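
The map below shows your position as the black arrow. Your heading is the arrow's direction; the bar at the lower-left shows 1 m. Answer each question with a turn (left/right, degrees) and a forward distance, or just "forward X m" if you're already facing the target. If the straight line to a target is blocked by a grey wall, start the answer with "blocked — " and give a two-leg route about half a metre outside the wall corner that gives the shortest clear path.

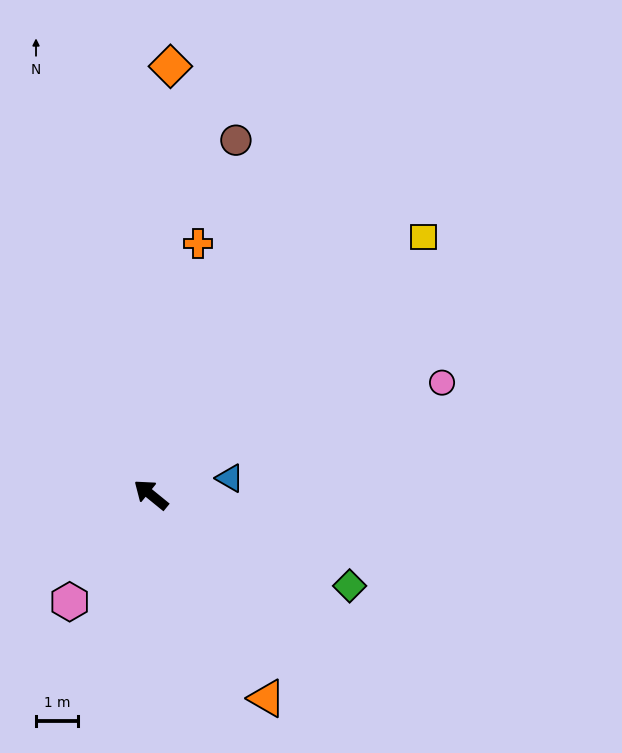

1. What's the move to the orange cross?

turn right 62°, forward 6.1 m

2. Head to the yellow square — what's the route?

turn right 97°, forward 9.0 m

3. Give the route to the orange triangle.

turn left 159°, forward 5.6 m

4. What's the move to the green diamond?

turn right 166°, forward 5.2 m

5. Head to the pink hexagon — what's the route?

turn left 92°, forward 3.2 m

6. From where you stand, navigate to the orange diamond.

turn right 53°, forward 10.3 m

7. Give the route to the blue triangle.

turn right 129°, forward 1.9 m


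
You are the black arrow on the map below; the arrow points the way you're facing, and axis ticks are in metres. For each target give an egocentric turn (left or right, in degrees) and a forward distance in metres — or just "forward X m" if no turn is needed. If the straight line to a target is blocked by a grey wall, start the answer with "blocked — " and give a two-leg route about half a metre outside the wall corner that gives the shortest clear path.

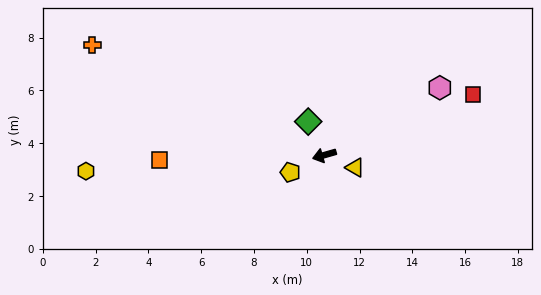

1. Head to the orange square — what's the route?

turn right 14°, forward 6.3 m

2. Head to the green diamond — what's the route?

turn right 80°, forward 1.4 m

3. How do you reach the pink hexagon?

turn right 166°, forward 5.1 m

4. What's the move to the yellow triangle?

turn left 142°, forward 1.3 m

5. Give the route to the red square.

turn right 174°, forward 6.1 m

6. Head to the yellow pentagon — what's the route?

turn left 11°, forward 1.4 m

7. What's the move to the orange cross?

turn right 41°, forward 9.7 m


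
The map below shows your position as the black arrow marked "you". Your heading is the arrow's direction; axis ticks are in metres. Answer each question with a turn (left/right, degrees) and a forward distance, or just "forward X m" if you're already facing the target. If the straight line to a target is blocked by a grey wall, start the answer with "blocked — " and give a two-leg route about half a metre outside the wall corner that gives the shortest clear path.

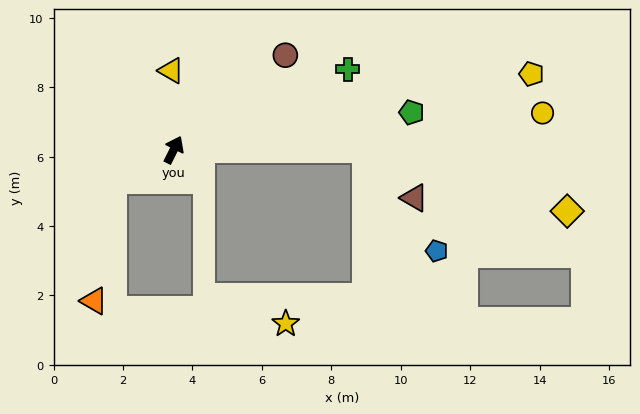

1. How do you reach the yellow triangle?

turn left 29°, forward 2.3 m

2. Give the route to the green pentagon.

turn right 54°, forward 6.9 m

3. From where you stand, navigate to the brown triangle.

blocked — turn right 63°, forward 5.6 m, then turn right 47°, forward 2.0 m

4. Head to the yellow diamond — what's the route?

blocked — turn right 63°, forward 5.6 m, then turn right 18°, forward 6.1 m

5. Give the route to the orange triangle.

blocked — turn left 143°, forward 2.0 m, then turn left 55°, forward 3.5 m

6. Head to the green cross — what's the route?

turn right 38°, forward 5.5 m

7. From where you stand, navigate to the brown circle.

turn right 23°, forward 4.2 m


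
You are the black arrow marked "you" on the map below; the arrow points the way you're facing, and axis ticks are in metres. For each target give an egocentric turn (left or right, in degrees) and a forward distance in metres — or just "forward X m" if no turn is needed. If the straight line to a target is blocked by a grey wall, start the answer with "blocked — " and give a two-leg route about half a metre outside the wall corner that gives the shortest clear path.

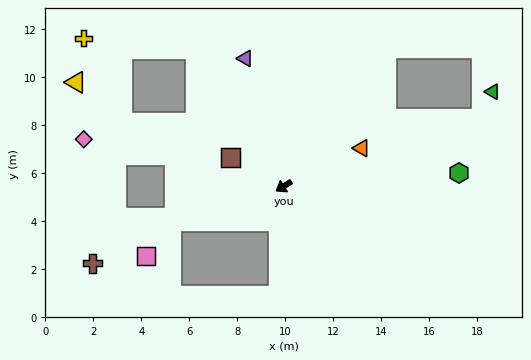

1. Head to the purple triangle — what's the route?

turn right 105°, forward 5.6 m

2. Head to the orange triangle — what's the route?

turn left 174°, forward 3.6 m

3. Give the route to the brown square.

turn right 60°, forward 2.5 m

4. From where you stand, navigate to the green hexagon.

turn left 152°, forward 7.3 m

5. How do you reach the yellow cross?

blocked — turn right 89°, forward 6.8 m, then turn left 51°, forward 4.7 m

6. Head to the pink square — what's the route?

blocked — turn right 15°, forward 4.9 m, then turn left 37°, forward 1.8 m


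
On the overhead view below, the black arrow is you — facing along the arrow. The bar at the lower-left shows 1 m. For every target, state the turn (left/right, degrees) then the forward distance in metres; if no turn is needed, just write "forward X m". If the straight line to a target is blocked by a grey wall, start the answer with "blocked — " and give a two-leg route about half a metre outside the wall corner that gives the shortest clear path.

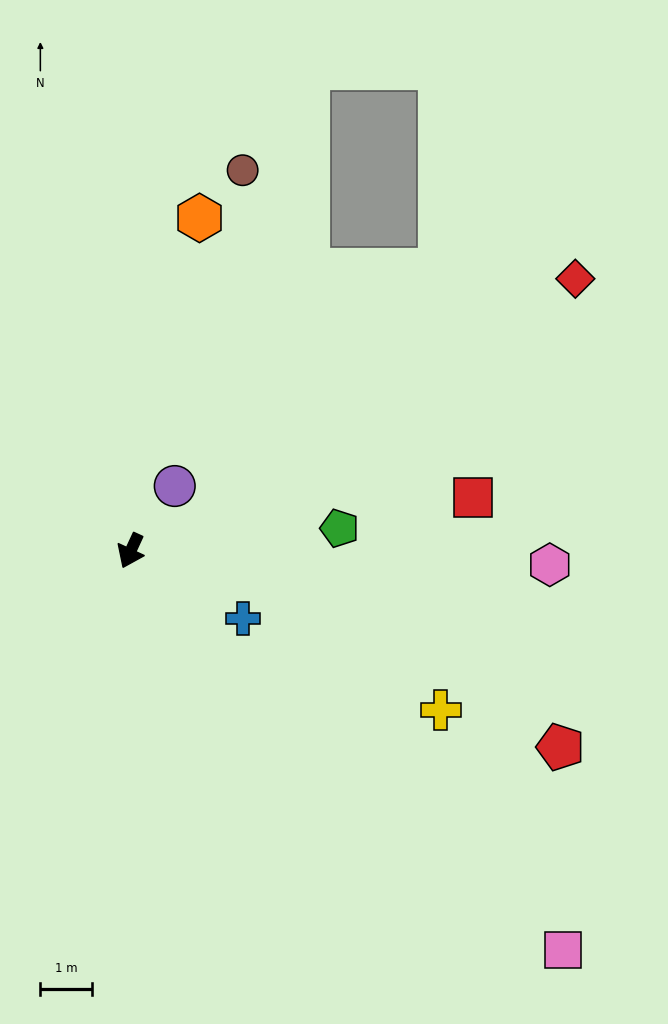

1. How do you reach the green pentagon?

turn left 121°, forward 4.1 m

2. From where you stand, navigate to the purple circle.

turn left 171°, forward 1.5 m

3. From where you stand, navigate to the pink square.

turn left 72°, forward 11.4 m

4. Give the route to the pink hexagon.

turn left 113°, forward 8.1 m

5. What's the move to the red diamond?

turn left 146°, forward 10.1 m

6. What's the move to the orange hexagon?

turn right 167°, forward 6.6 m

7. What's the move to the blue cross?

turn left 84°, forward 2.5 m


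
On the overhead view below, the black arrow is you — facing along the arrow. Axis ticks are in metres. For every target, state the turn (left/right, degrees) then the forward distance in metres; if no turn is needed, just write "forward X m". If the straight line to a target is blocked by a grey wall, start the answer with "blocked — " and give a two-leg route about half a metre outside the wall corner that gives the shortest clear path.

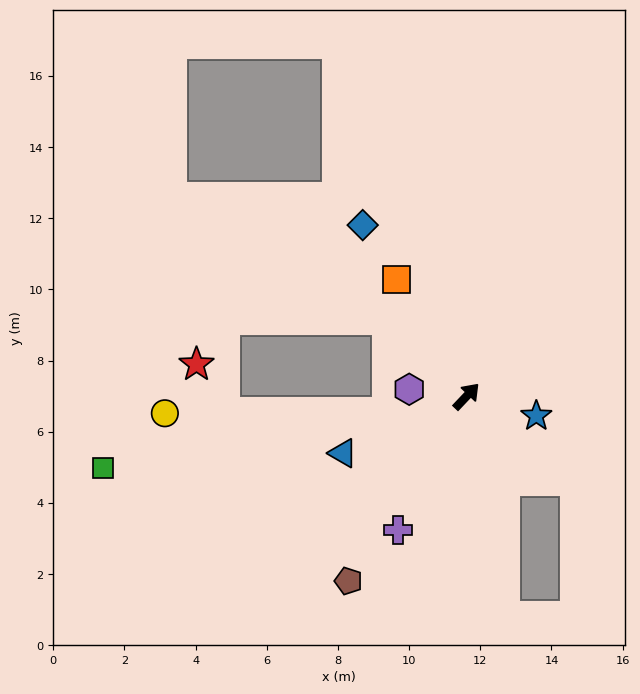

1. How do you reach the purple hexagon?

turn left 126°, forward 1.6 m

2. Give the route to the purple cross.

turn right 164°, forward 4.2 m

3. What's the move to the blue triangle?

turn left 158°, forward 3.8 m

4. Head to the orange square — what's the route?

turn left 74°, forward 3.8 m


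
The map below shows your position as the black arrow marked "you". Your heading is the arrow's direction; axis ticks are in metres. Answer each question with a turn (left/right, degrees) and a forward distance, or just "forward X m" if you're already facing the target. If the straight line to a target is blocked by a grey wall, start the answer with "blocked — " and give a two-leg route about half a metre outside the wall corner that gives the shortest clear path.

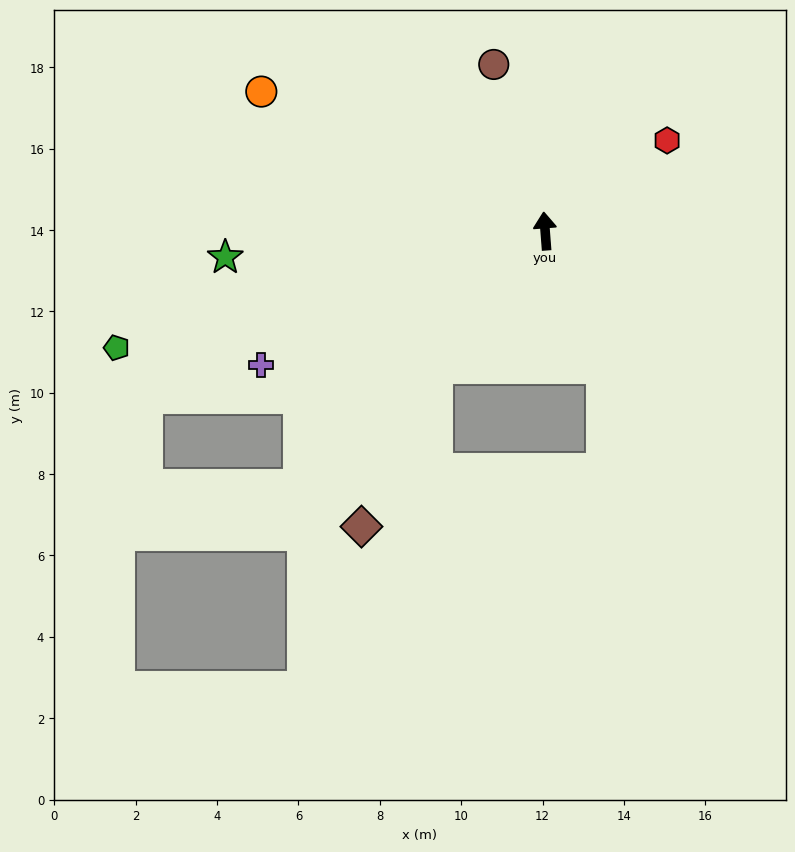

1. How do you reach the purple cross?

turn left 111°, forward 7.7 m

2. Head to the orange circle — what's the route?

turn left 59°, forward 7.8 m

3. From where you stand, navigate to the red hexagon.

turn right 58°, forward 3.7 m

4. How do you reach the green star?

turn left 90°, forward 7.9 m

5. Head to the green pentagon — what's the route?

turn left 101°, forward 10.9 m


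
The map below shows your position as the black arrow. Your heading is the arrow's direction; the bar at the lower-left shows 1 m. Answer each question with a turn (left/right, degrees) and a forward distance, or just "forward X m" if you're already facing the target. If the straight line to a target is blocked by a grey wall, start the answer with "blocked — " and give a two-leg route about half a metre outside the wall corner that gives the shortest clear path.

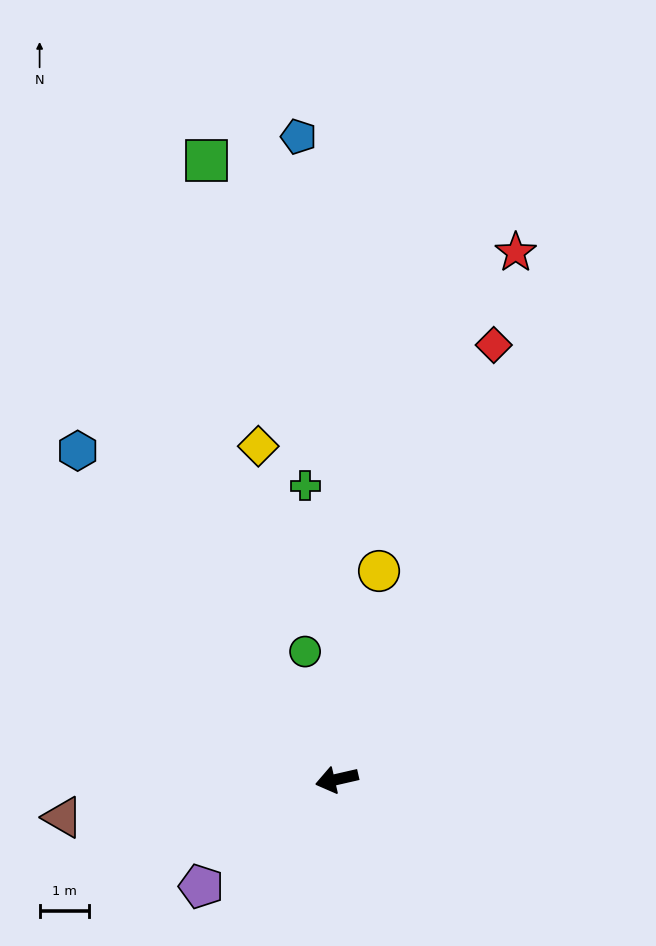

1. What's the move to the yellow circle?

turn right 114°, forward 4.3 m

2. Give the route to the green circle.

turn right 89°, forward 2.7 m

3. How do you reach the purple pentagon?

turn left 25°, forward 3.5 m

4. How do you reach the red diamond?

turn right 123°, forward 9.4 m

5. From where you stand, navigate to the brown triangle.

turn right 5°, forward 5.7 m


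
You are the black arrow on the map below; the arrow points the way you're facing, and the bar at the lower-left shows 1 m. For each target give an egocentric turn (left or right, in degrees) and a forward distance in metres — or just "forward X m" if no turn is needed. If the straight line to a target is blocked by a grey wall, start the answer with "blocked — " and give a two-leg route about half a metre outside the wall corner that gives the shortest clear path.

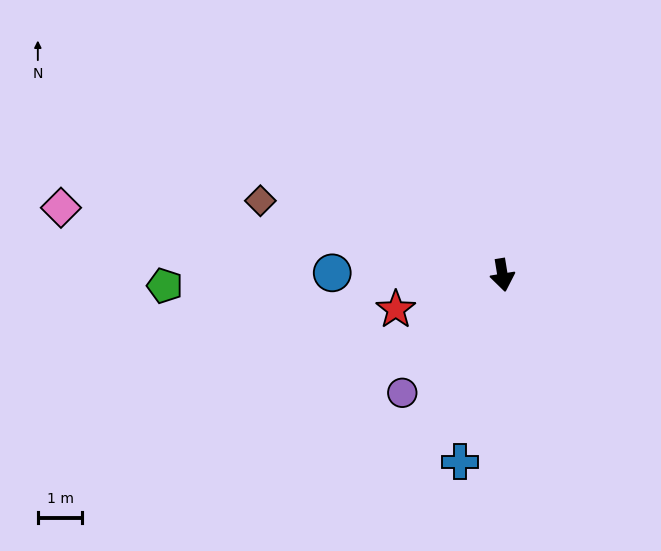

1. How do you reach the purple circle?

turn right 50°, forward 3.5 m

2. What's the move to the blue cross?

turn right 22°, forward 4.3 m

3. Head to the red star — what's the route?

turn right 81°, forward 2.5 m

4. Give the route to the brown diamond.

turn right 116°, forward 5.7 m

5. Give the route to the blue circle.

turn right 100°, forward 3.8 m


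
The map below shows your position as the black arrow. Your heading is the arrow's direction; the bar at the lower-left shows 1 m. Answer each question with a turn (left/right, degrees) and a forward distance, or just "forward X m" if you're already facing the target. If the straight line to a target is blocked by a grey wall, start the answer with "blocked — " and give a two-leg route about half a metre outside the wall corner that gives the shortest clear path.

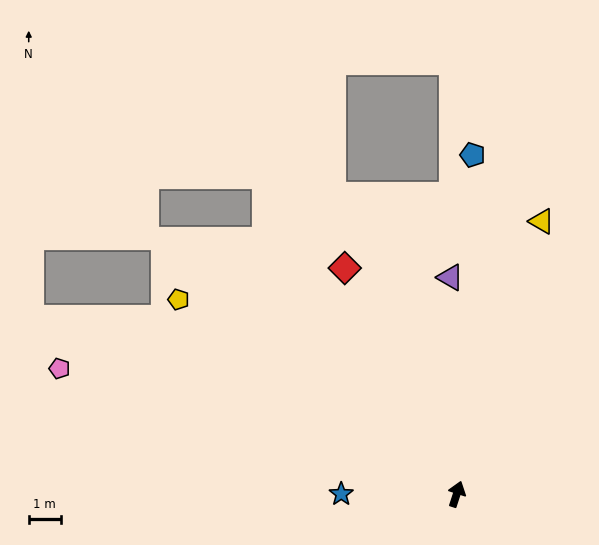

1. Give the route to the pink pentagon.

turn left 90°, forward 12.9 m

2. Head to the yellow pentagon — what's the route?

turn left 73°, forward 10.6 m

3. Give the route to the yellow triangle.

forward 8.9 m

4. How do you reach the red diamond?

turn left 44°, forward 7.8 m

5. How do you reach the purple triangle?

turn left 20°, forward 6.7 m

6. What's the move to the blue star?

turn left 108°, forward 3.6 m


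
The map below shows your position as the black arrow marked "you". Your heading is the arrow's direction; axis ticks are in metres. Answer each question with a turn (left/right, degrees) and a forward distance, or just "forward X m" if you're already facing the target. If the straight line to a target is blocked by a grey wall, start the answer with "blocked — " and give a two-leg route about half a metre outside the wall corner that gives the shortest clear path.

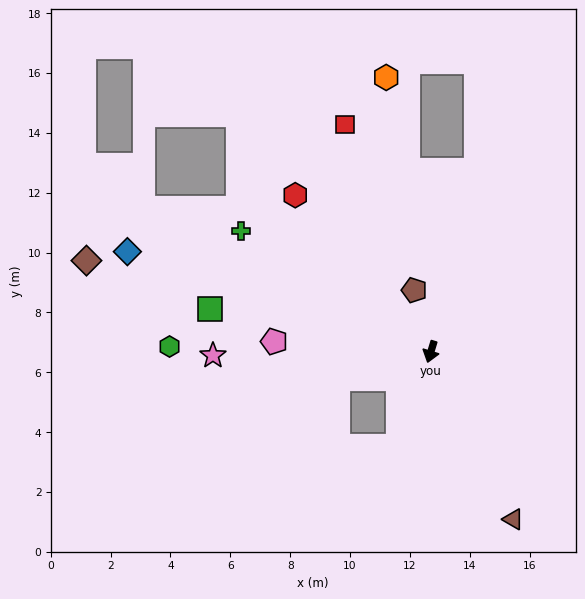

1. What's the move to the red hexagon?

turn right 122°, forward 6.9 m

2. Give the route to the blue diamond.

turn right 91°, forward 10.7 m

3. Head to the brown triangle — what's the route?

turn left 43°, forward 6.2 m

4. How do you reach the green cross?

turn right 105°, forward 7.5 m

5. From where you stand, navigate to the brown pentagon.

turn right 148°, forward 2.1 m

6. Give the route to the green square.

turn right 84°, forward 7.5 m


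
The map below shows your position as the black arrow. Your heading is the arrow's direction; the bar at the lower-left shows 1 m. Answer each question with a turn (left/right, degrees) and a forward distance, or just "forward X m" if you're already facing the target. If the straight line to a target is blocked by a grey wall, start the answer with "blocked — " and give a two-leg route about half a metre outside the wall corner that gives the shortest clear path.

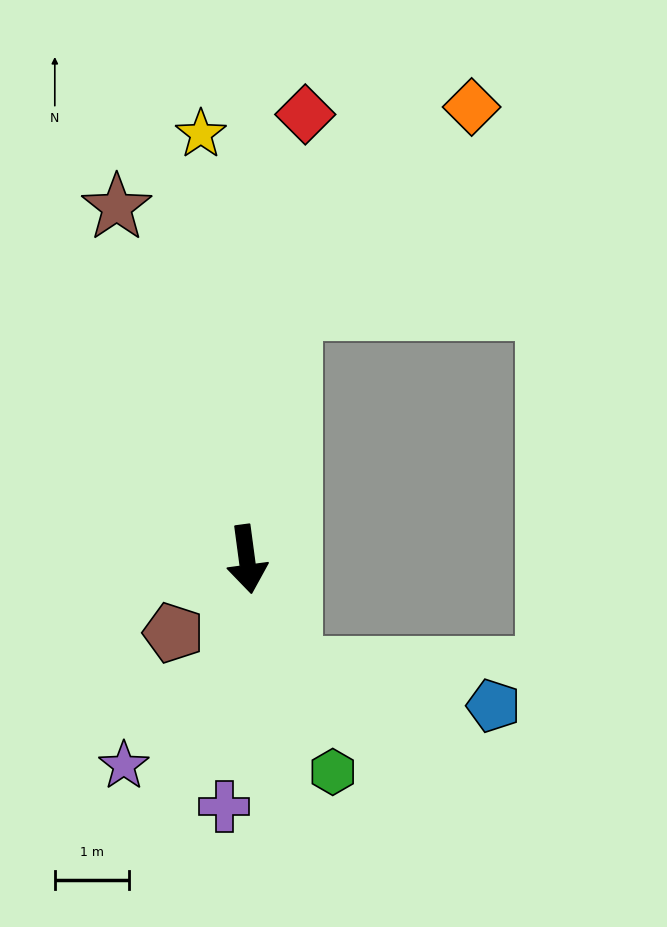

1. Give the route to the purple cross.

turn right 13°, forward 3.3 m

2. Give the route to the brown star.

turn right 167°, forward 5.0 m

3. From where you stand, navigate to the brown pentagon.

turn right 53°, forward 1.4 m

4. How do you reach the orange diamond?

blocked — turn left 163°, forward 3.4 m, then turn right 33°, forward 3.6 m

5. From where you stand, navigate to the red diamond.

turn left 165°, forward 6.0 m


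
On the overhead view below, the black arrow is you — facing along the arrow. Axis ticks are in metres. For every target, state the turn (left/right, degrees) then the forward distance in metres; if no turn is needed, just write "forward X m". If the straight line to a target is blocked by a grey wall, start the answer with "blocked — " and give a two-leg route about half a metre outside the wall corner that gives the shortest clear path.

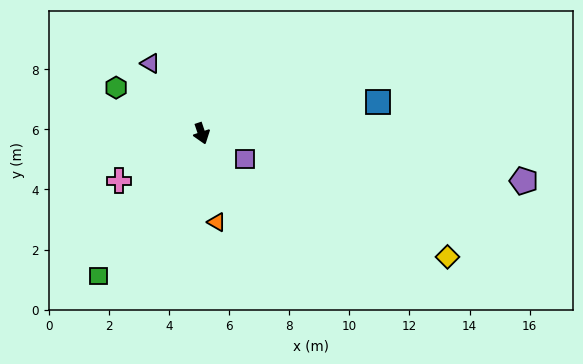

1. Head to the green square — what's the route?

turn right 54°, forward 5.9 m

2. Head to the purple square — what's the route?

turn left 41°, forward 1.7 m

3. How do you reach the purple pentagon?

turn left 63°, forward 10.8 m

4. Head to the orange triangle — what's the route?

turn right 9°, forward 3.0 m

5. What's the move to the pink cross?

turn right 79°, forward 3.2 m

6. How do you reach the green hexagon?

turn right 137°, forward 3.2 m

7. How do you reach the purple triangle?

turn right 162°, forward 2.9 m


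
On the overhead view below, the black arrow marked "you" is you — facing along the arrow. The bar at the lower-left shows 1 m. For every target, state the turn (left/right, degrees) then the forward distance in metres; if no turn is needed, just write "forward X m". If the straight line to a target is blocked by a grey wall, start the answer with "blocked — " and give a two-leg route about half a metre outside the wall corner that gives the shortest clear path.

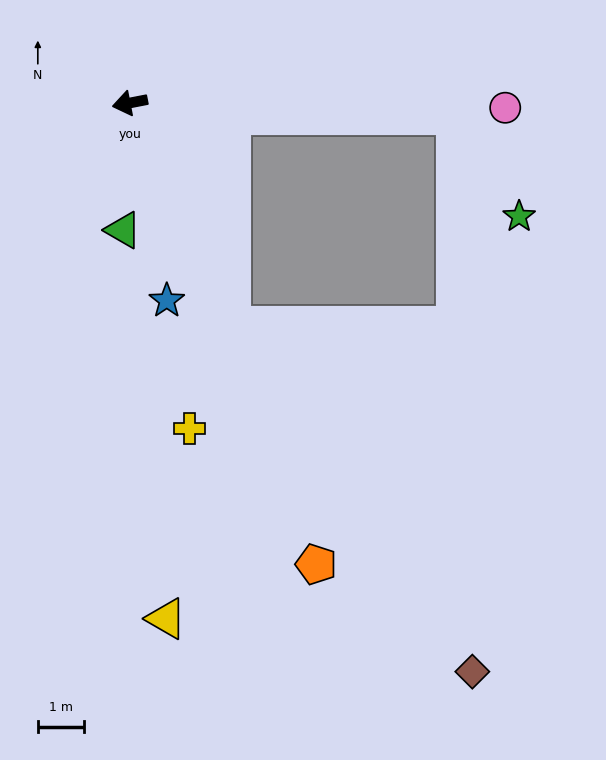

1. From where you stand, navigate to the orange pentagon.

turn left 101°, forward 10.7 m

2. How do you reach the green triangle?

turn left 76°, forward 2.7 m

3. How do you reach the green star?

blocked — turn left 167°, forward 7.0 m, then turn right 56°, forward 2.6 m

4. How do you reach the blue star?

turn left 90°, forward 4.3 m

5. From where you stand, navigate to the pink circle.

turn left 168°, forward 8.1 m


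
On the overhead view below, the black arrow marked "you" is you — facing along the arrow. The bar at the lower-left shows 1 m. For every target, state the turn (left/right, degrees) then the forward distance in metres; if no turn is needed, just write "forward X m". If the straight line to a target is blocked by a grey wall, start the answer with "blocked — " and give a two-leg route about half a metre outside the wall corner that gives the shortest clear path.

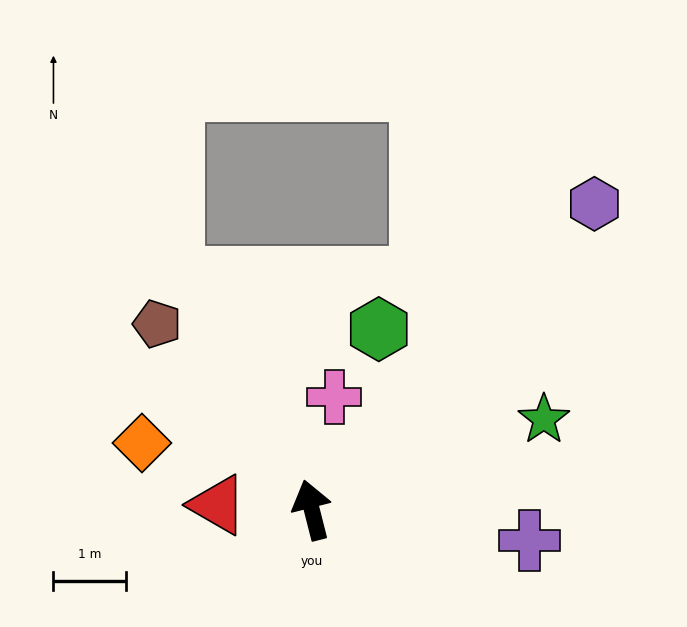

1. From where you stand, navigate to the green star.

turn right 83°, forward 3.4 m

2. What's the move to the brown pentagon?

turn left 26°, forward 3.3 m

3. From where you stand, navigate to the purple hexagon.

turn right 57°, forward 5.7 m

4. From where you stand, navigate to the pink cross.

turn right 26°, forward 1.6 m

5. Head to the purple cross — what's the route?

turn right 112°, forward 3.0 m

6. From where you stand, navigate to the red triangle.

turn left 73°, forward 1.3 m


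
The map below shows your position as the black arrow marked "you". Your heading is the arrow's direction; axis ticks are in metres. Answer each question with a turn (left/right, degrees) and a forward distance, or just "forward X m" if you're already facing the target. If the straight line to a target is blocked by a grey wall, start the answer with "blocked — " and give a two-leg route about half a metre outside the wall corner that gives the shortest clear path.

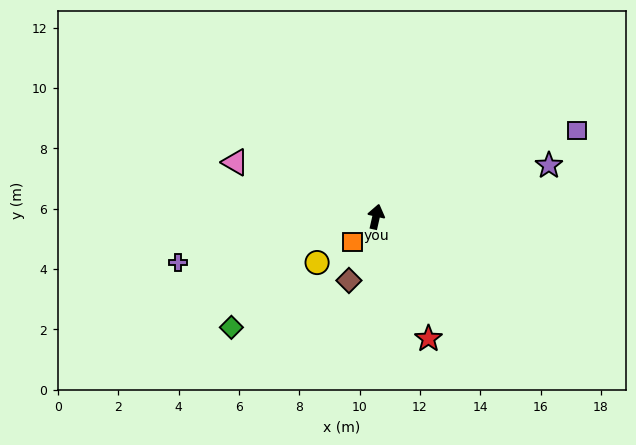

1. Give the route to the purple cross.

turn left 116°, forward 6.7 m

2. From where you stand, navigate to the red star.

turn right 144°, forward 4.4 m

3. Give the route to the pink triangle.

turn left 82°, forward 5.0 m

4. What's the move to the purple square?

turn right 54°, forward 7.2 m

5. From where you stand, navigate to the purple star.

turn right 61°, forward 6.0 m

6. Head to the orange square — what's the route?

turn left 149°, forward 1.2 m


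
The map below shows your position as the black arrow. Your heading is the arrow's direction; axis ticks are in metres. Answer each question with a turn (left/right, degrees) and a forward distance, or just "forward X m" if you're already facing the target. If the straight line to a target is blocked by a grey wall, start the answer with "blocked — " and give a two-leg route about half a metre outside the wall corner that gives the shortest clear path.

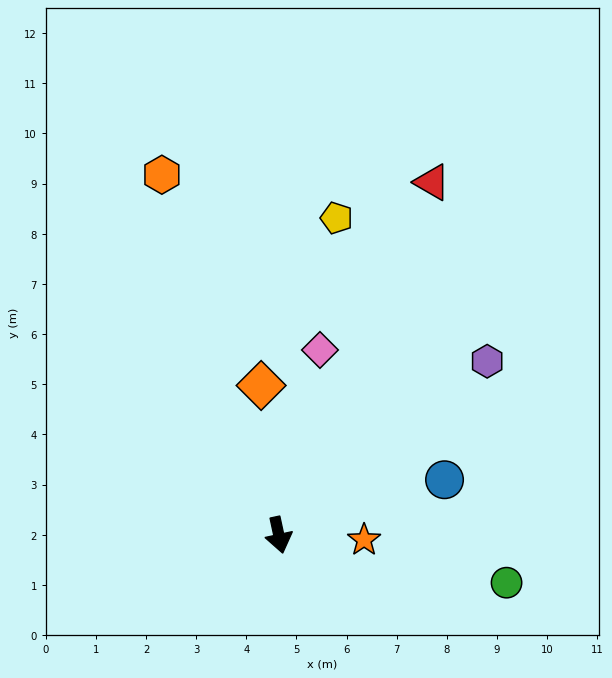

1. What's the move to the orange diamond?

turn left 175°, forward 3.0 m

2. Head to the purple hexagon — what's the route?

turn left 118°, forward 5.4 m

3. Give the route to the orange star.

turn left 75°, forward 1.7 m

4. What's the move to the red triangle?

turn left 144°, forward 7.7 m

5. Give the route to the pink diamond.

turn left 155°, forward 3.8 m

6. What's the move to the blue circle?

turn left 96°, forward 3.5 m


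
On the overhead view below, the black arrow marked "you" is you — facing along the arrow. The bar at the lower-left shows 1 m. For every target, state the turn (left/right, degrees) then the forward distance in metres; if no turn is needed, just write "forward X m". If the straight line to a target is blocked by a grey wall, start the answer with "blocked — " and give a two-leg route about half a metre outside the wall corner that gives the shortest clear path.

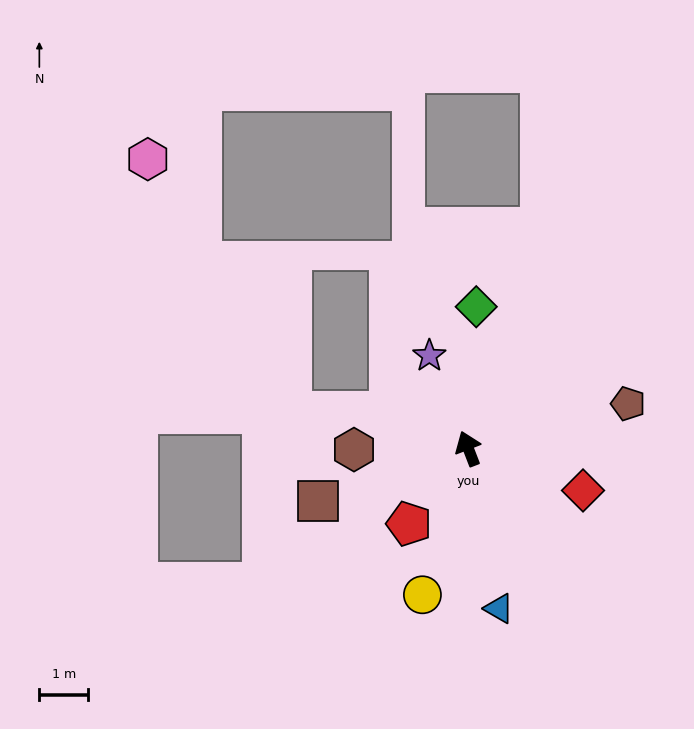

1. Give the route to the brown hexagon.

turn left 69°, forward 2.3 m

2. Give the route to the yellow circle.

turn left 142°, forward 3.1 m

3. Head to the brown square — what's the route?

turn left 88°, forward 3.3 m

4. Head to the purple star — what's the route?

forward 2.1 m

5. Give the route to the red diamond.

turn right 131°, forward 2.5 m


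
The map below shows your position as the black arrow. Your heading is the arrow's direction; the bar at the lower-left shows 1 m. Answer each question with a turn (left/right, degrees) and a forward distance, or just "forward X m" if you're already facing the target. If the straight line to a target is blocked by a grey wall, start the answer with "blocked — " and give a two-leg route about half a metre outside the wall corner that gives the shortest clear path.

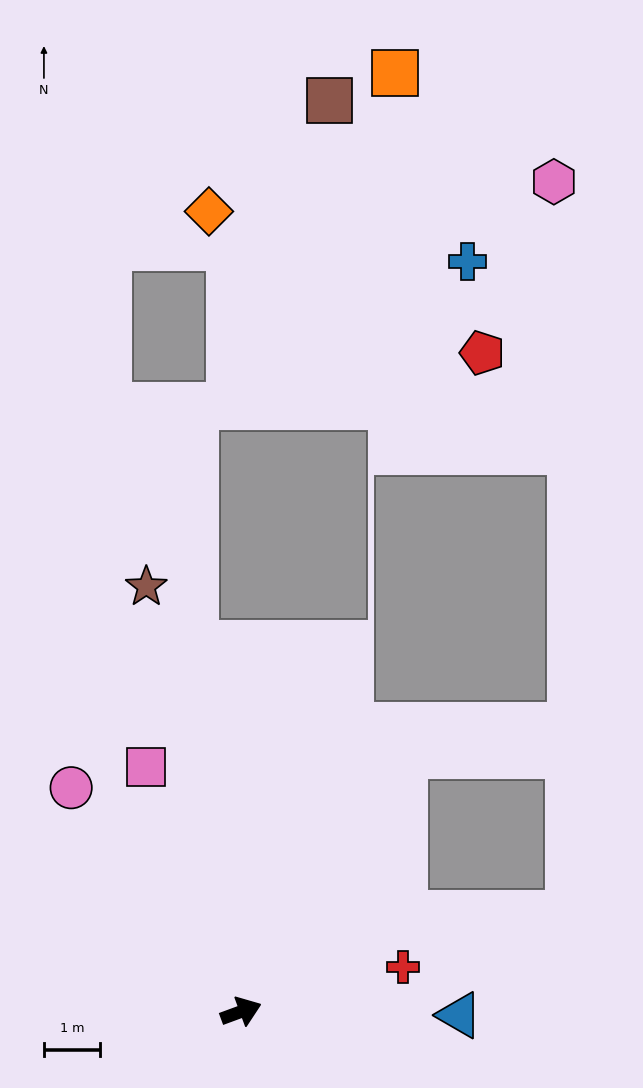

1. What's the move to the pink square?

turn left 91°, forward 4.7 m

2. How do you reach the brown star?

turn left 82°, forward 7.8 m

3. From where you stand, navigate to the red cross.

turn right 5°, forward 3.0 m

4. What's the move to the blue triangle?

turn right 21°, forward 3.9 m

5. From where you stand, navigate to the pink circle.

turn left 107°, forward 5.0 m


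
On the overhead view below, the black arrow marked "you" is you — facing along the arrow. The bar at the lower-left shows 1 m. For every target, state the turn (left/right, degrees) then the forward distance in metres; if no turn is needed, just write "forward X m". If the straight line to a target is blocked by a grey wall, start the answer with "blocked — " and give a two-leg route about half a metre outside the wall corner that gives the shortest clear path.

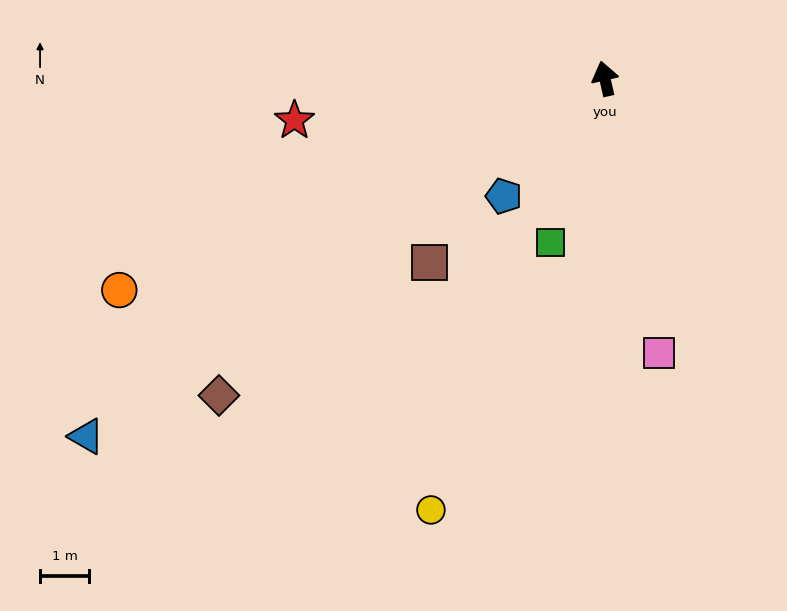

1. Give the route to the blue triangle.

turn left 112°, forward 12.9 m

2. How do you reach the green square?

turn left 149°, forward 3.5 m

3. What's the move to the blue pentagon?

turn left 127°, forward 3.2 m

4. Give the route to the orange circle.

turn left 101°, forward 10.8 m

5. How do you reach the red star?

turn left 85°, forward 6.4 m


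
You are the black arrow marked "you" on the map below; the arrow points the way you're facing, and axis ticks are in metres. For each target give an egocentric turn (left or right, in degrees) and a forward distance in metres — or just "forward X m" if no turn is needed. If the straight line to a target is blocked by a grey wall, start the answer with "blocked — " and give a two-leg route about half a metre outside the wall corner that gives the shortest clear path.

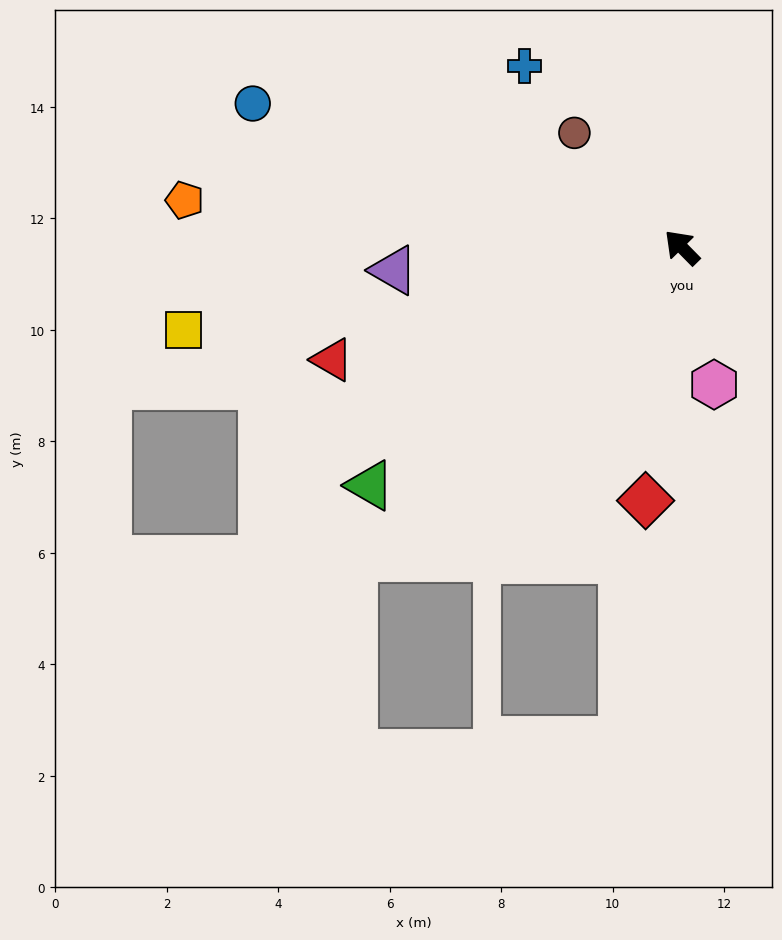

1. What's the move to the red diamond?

turn left 127°, forward 4.6 m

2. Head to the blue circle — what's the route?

turn left 27°, forward 8.1 m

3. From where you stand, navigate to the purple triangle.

turn left 50°, forward 5.2 m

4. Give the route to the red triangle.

turn left 63°, forward 6.6 m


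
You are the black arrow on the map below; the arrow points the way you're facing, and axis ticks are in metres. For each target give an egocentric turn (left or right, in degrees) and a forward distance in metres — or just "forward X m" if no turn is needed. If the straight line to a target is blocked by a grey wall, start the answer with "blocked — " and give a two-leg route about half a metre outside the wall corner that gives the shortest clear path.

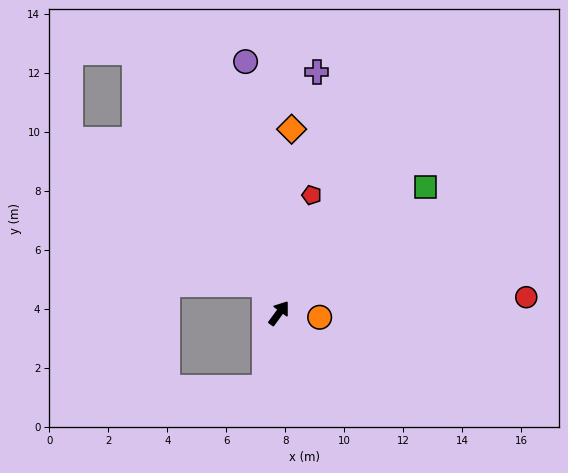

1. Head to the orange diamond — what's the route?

turn left 32°, forward 6.3 m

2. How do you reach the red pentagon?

turn left 21°, forward 4.2 m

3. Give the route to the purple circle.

turn left 44°, forward 8.6 m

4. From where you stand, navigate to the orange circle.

turn right 59°, forward 1.4 m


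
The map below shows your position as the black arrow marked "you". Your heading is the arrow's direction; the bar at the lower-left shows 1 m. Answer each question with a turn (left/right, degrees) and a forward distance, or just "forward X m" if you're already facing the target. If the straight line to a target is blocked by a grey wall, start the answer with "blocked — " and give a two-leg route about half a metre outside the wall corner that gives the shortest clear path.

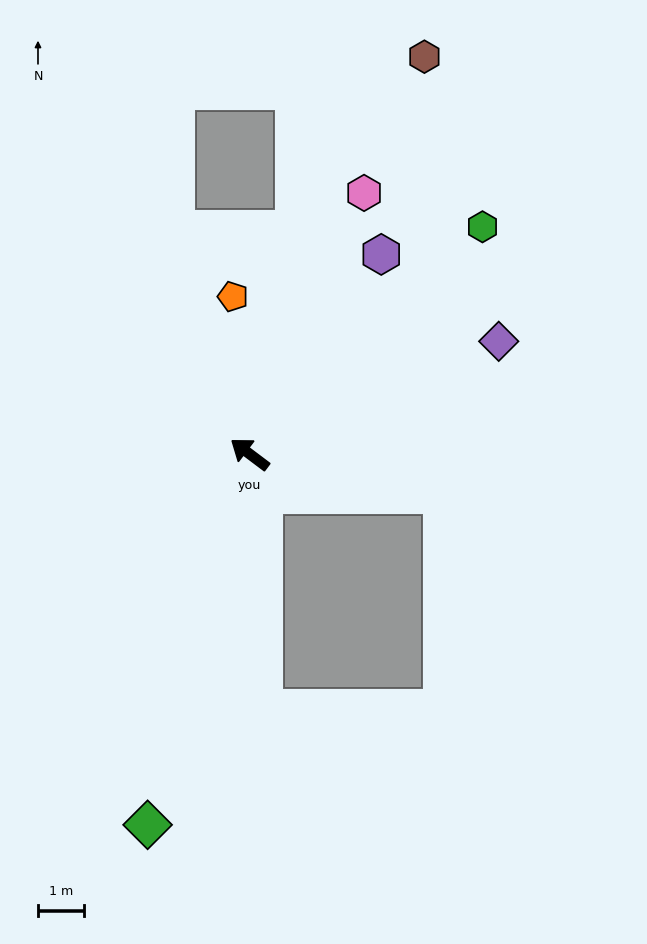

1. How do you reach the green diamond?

turn left 112°, forward 8.3 m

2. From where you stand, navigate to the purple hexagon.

turn right 86°, forward 5.2 m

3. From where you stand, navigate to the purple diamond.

turn right 119°, forward 5.9 m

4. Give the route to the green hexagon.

turn right 99°, forward 7.0 m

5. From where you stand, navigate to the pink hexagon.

turn right 77°, forward 6.1 m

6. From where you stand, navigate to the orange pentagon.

turn right 47°, forward 3.4 m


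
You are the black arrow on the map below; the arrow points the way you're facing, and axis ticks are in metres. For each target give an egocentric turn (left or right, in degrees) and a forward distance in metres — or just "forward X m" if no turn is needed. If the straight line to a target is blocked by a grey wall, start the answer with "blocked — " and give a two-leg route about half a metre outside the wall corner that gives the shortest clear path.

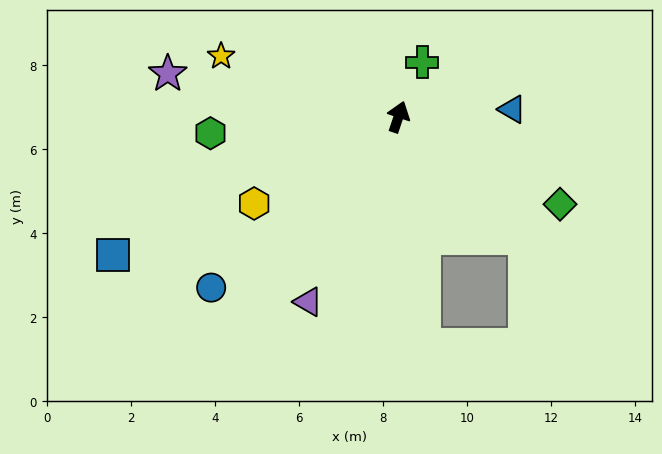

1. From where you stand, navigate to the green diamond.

turn right 100°, forward 4.4 m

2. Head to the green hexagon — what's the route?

turn left 113°, forward 4.5 m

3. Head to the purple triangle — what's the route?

turn left 172°, forward 4.9 m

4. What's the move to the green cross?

turn right 5°, forward 1.4 m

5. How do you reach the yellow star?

turn left 90°, forward 4.5 m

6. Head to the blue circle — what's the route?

turn left 151°, forward 6.0 m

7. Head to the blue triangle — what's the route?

turn right 68°, forward 2.7 m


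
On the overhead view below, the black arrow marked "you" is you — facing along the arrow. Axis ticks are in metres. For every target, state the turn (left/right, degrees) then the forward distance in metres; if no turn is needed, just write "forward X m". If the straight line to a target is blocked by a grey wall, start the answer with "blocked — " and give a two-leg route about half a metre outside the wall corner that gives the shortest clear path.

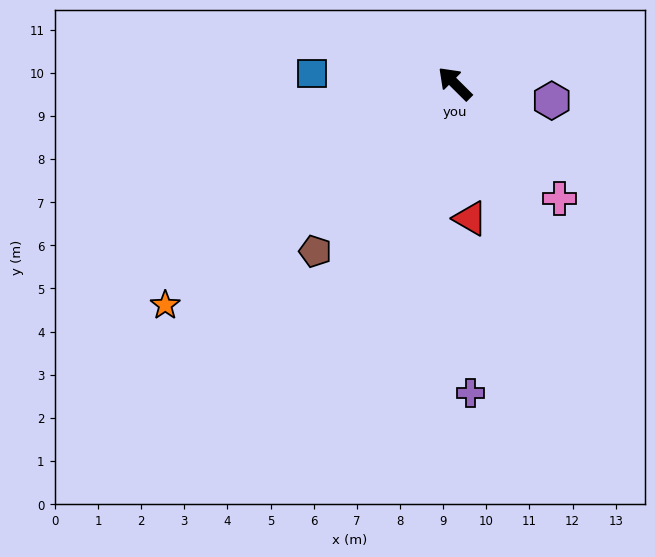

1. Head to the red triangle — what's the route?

turn left 141°, forward 3.1 m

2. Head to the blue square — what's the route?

turn left 41°, forward 3.3 m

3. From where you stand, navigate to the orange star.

turn left 82°, forward 8.5 m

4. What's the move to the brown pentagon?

turn left 95°, forward 5.1 m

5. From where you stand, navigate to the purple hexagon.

turn right 145°, forward 2.3 m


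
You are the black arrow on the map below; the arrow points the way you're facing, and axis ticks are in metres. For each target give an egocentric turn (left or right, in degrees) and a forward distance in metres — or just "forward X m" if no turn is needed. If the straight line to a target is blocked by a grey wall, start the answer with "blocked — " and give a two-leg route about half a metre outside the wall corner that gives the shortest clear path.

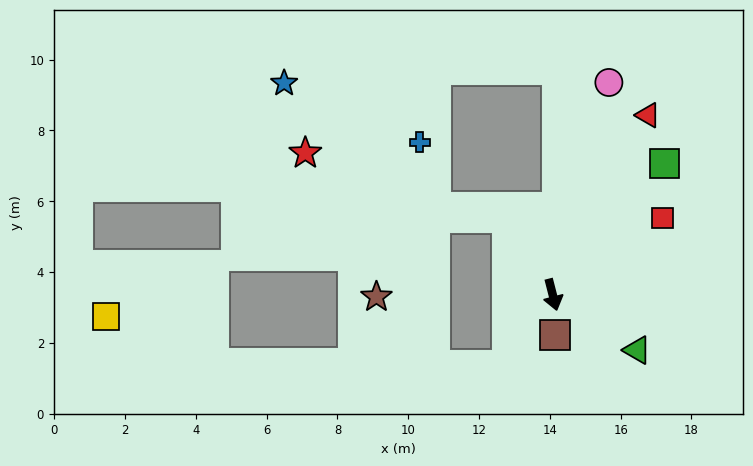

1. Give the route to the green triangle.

turn left 42°, forward 2.9 m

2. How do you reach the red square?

turn left 111°, forward 3.8 m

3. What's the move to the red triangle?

turn left 138°, forward 5.7 m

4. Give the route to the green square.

turn left 125°, forward 4.9 m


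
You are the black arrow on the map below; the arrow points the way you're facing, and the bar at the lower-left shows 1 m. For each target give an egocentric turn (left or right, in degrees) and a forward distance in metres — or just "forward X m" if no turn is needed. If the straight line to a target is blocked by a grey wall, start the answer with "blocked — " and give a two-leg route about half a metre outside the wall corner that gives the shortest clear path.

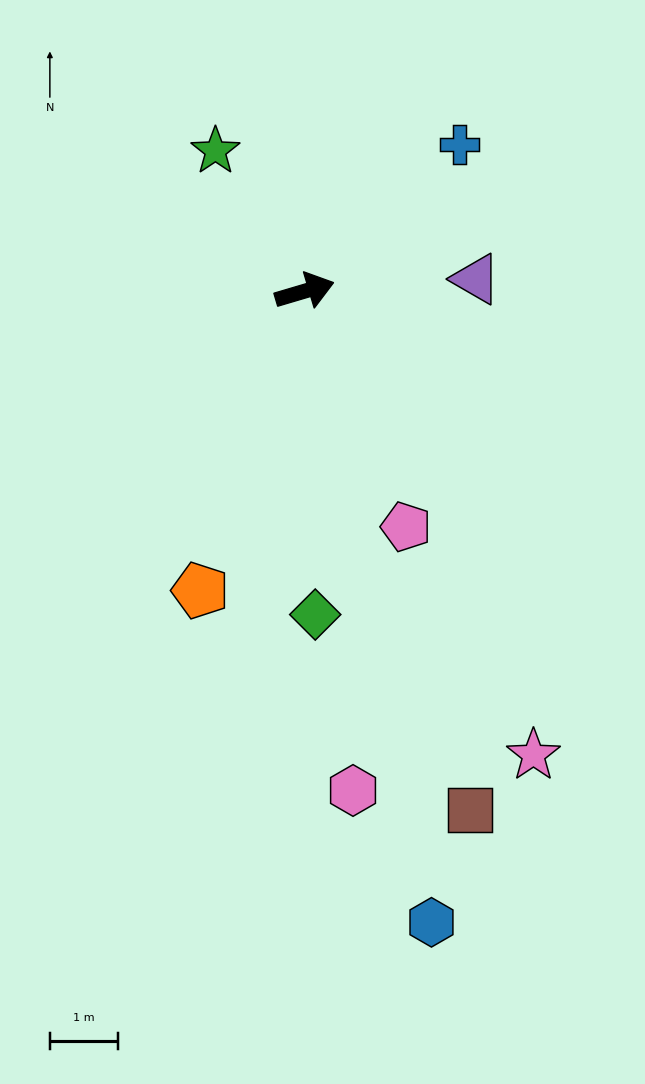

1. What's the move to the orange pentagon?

turn right 126°, forward 4.7 m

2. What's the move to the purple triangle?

turn right 12°, forward 2.5 m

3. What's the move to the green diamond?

turn right 105°, forward 4.8 m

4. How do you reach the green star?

turn left 106°, forward 2.4 m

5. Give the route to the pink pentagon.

turn right 83°, forward 3.8 m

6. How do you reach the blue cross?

turn left 27°, forward 3.1 m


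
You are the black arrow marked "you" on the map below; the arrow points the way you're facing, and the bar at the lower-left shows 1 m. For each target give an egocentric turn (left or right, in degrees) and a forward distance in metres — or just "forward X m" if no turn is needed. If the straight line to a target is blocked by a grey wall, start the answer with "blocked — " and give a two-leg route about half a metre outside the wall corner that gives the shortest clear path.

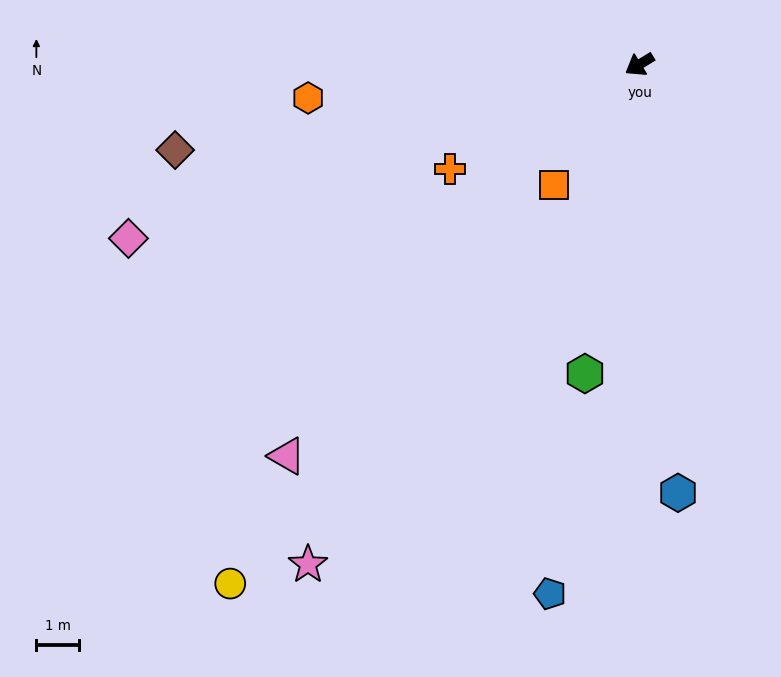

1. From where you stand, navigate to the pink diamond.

turn right 13°, forward 12.7 m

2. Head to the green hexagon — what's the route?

turn left 48°, forward 7.4 m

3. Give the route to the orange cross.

turn right 3°, forward 5.1 m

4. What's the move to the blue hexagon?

turn left 64°, forward 10.1 m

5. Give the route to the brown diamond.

turn right 21°, forward 11.1 m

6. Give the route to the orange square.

turn left 23°, forward 3.5 m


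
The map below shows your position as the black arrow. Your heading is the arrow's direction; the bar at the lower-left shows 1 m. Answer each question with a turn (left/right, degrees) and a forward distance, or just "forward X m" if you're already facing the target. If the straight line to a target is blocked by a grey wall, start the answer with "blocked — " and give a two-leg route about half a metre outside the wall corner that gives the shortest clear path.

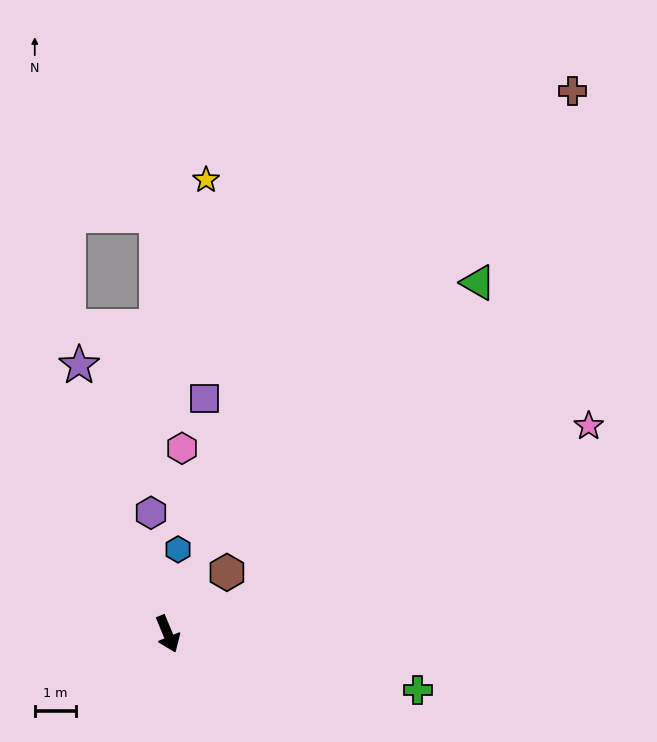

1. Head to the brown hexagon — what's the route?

turn left 114°, forward 2.1 m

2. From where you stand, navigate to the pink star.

turn left 94°, forward 11.5 m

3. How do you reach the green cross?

turn left 55°, forward 6.3 m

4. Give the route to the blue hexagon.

turn left 151°, forward 2.1 m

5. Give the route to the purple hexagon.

turn left 165°, forward 3.0 m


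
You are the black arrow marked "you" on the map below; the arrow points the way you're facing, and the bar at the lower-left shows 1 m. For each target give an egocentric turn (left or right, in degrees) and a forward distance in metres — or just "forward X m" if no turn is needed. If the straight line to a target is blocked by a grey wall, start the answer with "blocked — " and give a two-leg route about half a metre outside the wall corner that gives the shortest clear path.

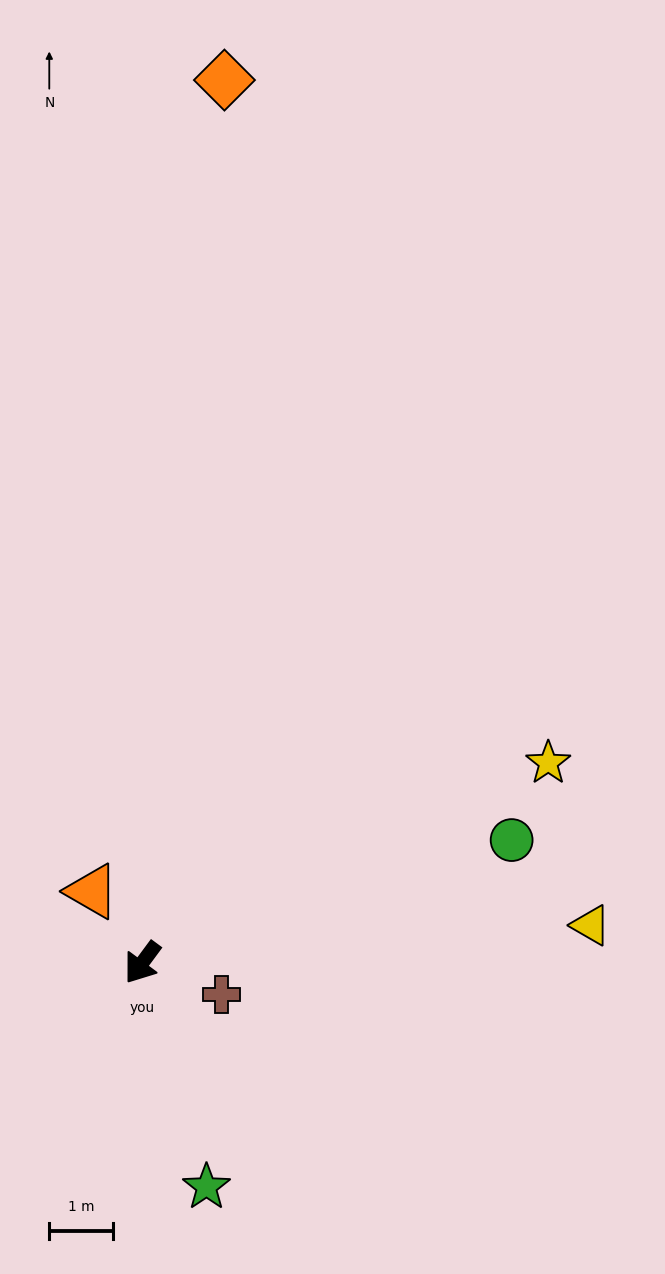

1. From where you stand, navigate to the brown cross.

turn left 105°, forward 1.3 m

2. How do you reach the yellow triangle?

turn left 131°, forward 7.1 m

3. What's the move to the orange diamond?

turn right 149°, forward 13.9 m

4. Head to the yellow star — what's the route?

turn left 153°, forward 7.1 m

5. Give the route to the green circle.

turn left 145°, forward 6.1 m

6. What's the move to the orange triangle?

turn right 108°, forward 1.4 m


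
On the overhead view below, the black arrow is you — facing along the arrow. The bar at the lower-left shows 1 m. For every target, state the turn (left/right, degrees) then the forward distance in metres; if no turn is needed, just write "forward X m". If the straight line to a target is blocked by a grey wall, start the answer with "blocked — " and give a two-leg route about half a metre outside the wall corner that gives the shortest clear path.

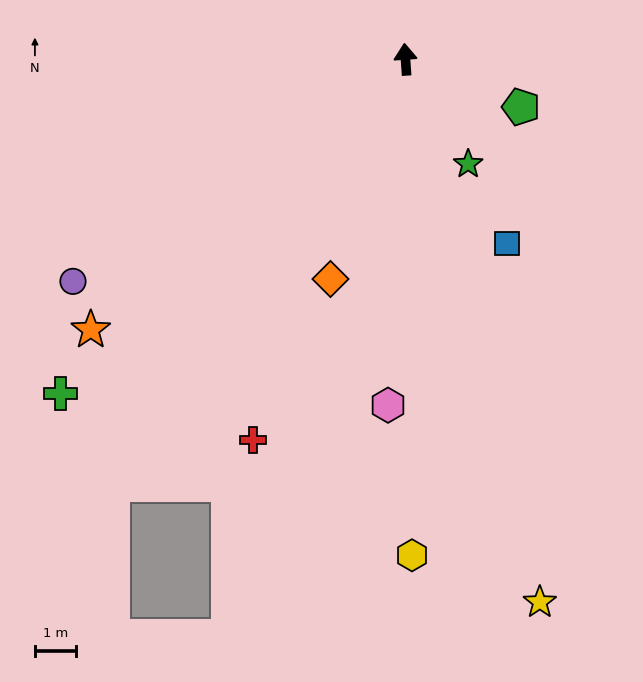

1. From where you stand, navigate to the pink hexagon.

turn left 173°, forward 8.5 m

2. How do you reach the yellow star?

turn right 170°, forward 13.7 m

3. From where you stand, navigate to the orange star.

turn left 127°, forward 10.2 m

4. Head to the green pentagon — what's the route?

turn right 116°, forward 3.1 m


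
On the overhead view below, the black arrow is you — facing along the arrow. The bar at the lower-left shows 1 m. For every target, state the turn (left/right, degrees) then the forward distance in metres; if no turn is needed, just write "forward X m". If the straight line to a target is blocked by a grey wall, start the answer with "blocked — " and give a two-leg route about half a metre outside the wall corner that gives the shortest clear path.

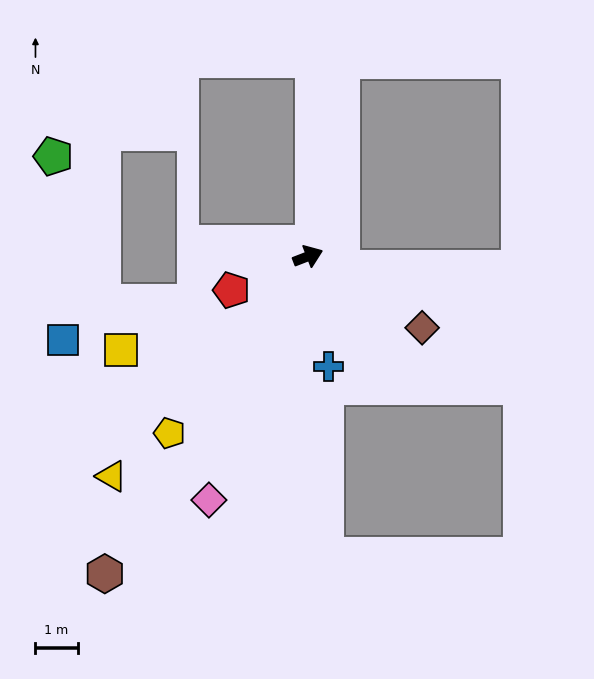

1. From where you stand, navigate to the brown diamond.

turn right 53°, forward 3.2 m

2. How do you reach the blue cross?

turn right 101°, forward 2.7 m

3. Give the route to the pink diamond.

turn right 133°, forward 6.2 m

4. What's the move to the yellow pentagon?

turn right 149°, forward 5.3 m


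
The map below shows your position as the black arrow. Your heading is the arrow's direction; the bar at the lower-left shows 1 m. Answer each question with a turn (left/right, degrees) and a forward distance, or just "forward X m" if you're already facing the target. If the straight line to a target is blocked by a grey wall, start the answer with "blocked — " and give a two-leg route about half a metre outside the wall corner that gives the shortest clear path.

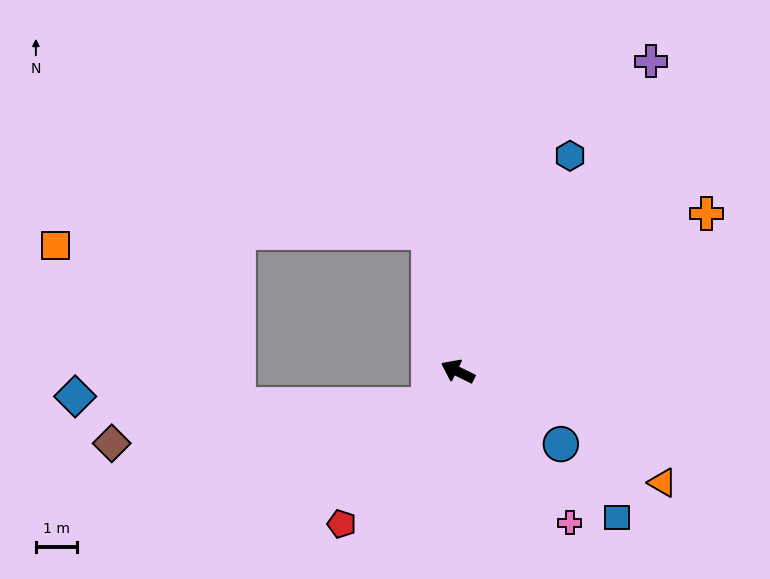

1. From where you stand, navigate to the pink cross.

turn left 153°, forward 4.6 m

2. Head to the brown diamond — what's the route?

blocked — turn left 76°, forward 1.1 m, then turn right 43°, forward 7.8 m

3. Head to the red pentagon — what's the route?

turn left 79°, forward 4.7 m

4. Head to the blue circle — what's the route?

turn left 171°, forward 3.1 m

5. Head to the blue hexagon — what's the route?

turn right 91°, forward 5.9 m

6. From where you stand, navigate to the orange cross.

turn right 121°, forward 7.2 m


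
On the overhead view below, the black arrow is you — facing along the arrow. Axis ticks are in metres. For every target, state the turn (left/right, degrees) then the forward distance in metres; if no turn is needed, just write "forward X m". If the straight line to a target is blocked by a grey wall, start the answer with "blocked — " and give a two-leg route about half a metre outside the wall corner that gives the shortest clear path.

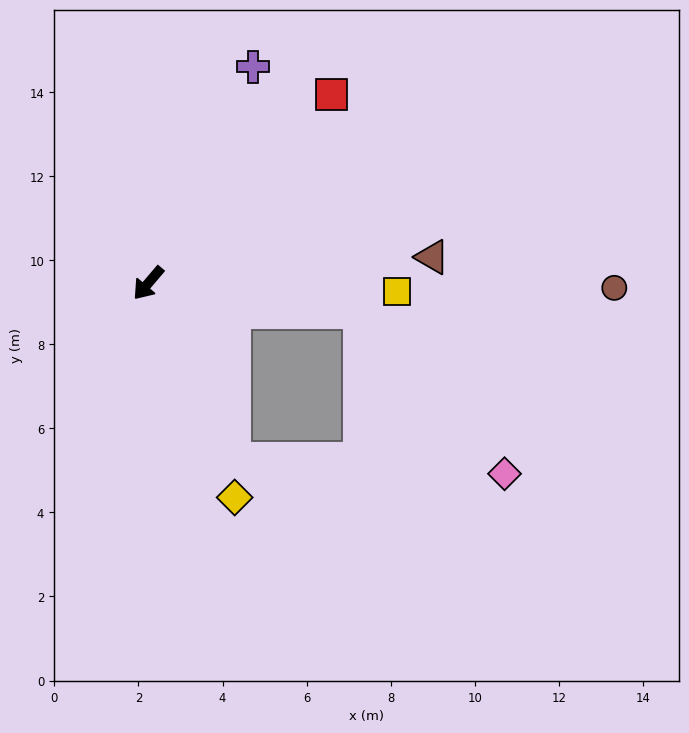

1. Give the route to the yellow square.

turn left 128°, forward 5.9 m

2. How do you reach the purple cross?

turn right 165°, forward 5.7 m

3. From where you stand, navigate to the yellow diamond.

turn left 62°, forward 5.5 m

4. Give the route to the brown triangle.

turn left 136°, forward 6.8 m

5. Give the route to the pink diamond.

blocked — turn left 123°, forward 5.1 m, then turn right 41°, forward 5.2 m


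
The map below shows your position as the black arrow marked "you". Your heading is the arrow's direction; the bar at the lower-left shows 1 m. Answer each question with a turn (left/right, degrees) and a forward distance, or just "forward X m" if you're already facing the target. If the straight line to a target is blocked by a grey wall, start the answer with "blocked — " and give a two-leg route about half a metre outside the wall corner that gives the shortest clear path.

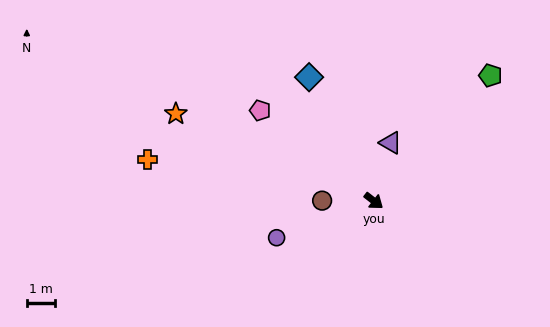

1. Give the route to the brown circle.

turn right 142°, forward 1.8 m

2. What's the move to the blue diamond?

turn left 156°, forward 5.0 m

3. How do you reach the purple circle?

turn right 121°, forward 3.7 m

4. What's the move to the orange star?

turn right 166°, forward 7.7 m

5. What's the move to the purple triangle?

turn left 112°, forward 2.2 m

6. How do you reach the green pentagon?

turn left 85°, forward 6.1 m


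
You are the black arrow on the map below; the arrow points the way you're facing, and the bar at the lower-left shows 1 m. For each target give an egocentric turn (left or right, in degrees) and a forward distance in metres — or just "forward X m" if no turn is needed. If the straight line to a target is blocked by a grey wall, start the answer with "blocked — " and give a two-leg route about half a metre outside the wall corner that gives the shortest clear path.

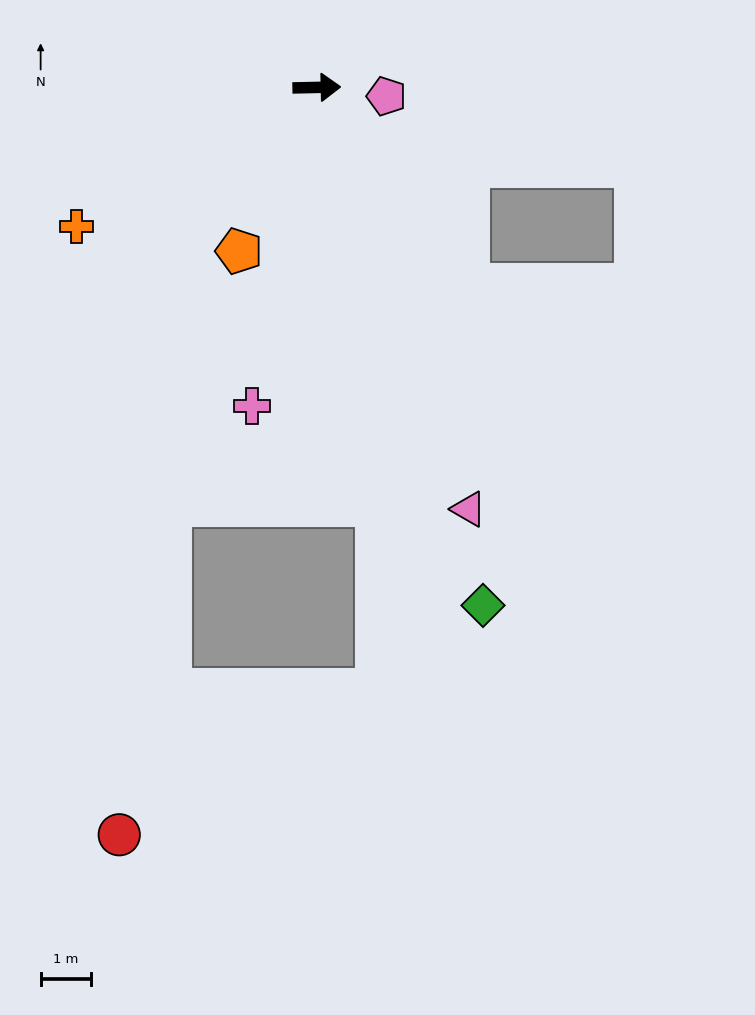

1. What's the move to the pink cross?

turn right 103°, forward 6.5 m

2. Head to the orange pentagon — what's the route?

turn right 117°, forward 3.6 m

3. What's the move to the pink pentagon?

turn right 8°, forward 1.4 m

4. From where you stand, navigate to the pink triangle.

turn right 71°, forward 8.9 m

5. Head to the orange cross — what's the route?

turn right 151°, forward 5.5 m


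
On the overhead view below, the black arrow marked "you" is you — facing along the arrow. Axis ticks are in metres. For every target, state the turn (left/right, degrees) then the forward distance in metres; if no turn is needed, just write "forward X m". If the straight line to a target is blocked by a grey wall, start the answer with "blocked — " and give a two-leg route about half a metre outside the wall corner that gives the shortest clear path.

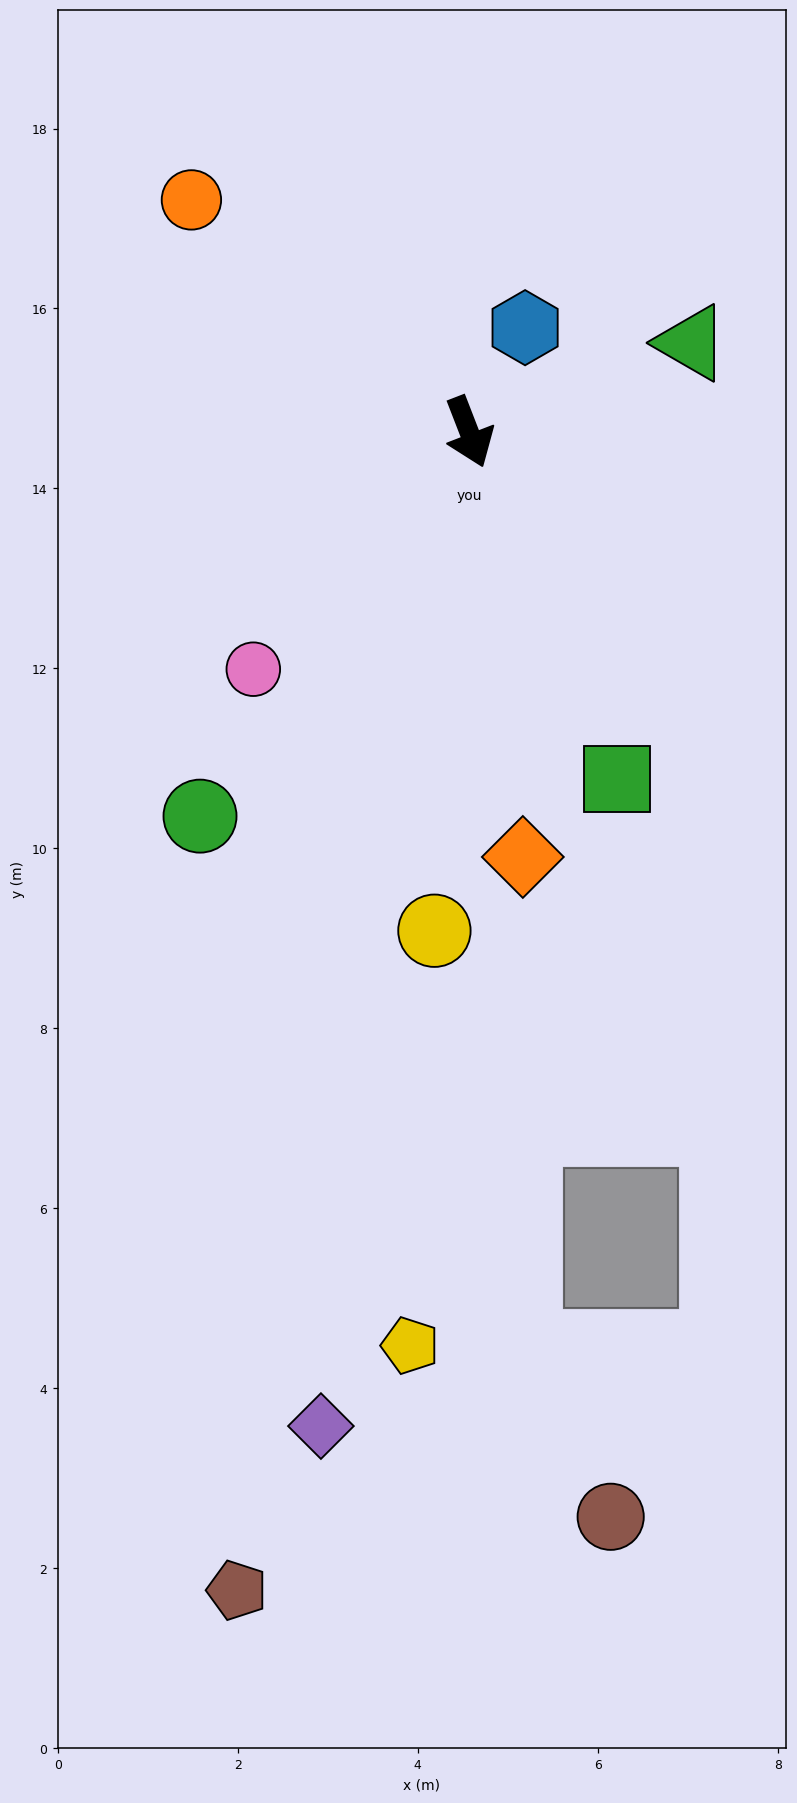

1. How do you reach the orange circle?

turn right 151°, forward 4.0 m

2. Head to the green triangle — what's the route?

turn left 91°, forward 2.7 m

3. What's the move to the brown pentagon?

turn right 33°, forward 13.1 m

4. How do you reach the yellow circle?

turn right 25°, forward 5.6 m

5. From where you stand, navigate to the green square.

forward 4.2 m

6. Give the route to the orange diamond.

turn right 14°, forward 4.8 m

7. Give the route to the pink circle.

turn right 64°, forward 3.6 m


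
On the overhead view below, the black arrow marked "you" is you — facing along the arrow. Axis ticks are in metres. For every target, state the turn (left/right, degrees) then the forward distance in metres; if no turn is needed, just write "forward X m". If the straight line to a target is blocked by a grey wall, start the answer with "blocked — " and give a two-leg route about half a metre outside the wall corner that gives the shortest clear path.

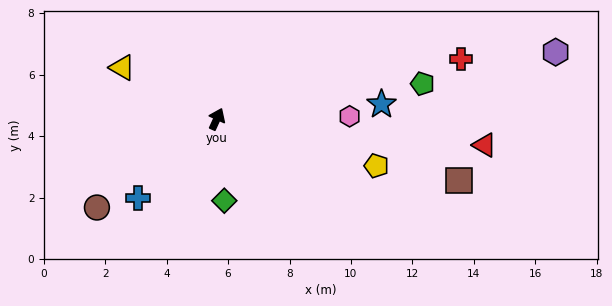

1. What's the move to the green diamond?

turn right 150°, forward 2.7 m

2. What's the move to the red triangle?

turn right 71°, forward 8.8 m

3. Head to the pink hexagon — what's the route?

turn right 64°, forward 4.3 m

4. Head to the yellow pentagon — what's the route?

turn right 82°, forward 5.4 m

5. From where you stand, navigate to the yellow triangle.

turn left 86°, forward 3.5 m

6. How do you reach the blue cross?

turn left 159°, forward 3.6 m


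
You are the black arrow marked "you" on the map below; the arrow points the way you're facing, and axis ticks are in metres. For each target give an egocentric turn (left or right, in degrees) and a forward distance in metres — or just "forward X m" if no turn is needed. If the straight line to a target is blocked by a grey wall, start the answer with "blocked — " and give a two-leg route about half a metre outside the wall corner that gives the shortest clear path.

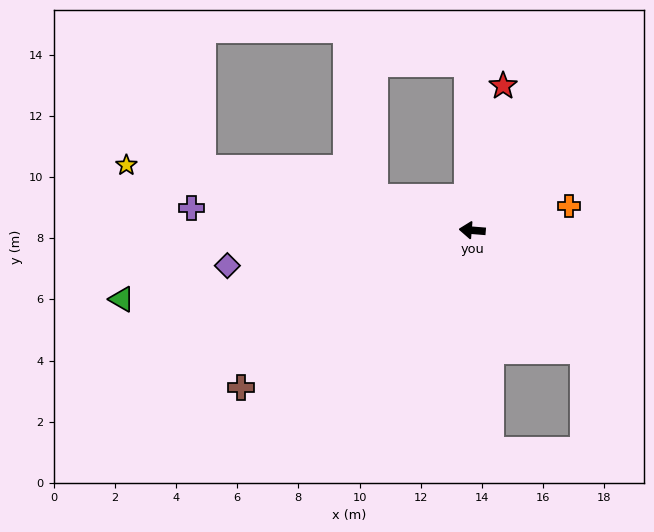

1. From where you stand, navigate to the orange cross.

turn right 161°, forward 3.3 m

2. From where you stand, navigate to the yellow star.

turn right 6°, forward 11.5 m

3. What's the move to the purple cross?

forward 9.2 m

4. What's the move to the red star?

turn right 97°, forward 4.8 m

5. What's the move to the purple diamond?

turn left 13°, forward 8.1 m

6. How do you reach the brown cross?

turn left 39°, forward 9.1 m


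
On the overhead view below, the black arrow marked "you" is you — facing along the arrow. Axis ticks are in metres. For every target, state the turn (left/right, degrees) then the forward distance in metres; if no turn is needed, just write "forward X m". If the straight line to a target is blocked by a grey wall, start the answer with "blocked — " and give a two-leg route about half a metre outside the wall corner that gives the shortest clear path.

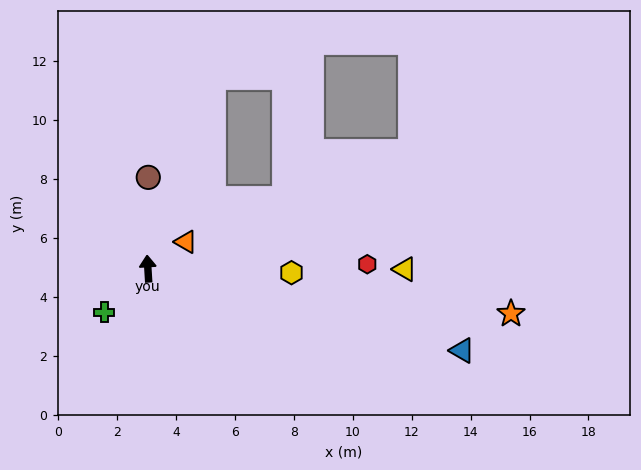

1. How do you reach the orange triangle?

turn right 58°, forward 1.6 m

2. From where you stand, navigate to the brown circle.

turn right 4°, forward 3.1 m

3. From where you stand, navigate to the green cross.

turn left 131°, forward 2.1 m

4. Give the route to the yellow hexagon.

turn right 95°, forward 4.9 m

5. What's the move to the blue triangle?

turn right 108°, forward 11.0 m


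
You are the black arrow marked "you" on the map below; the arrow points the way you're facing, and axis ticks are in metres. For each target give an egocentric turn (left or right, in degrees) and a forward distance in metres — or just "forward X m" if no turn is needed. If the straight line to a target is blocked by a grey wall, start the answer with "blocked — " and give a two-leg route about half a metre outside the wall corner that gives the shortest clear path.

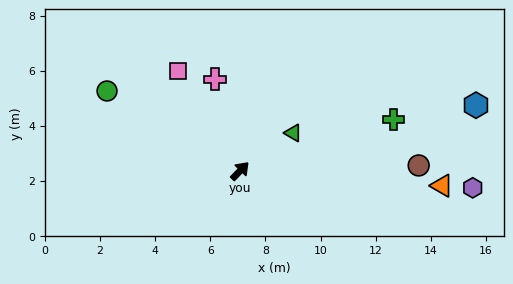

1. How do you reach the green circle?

turn left 103°, forward 5.6 m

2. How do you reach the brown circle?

turn right 44°, forward 6.5 m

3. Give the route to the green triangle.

turn right 10°, forward 2.4 m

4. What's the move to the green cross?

turn right 27°, forward 5.9 m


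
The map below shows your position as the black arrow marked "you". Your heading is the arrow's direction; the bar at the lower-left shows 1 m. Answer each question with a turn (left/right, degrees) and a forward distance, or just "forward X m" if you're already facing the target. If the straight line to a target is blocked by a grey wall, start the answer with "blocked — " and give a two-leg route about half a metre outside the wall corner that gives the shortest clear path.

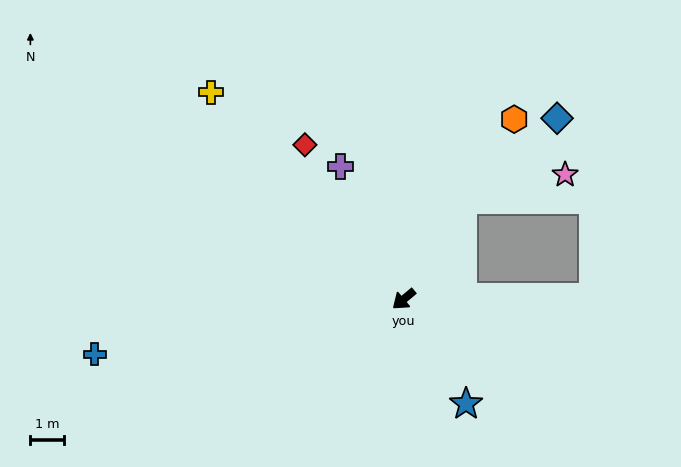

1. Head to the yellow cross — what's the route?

turn right 87°, forward 8.4 m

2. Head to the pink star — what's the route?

blocked — turn right 161°, forward 3.4 m, then turn right 45°, forward 3.1 m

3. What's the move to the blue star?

turn left 81°, forward 3.6 m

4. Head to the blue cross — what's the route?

turn right 30°, forward 9.4 m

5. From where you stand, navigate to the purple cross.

turn right 104°, forward 4.4 m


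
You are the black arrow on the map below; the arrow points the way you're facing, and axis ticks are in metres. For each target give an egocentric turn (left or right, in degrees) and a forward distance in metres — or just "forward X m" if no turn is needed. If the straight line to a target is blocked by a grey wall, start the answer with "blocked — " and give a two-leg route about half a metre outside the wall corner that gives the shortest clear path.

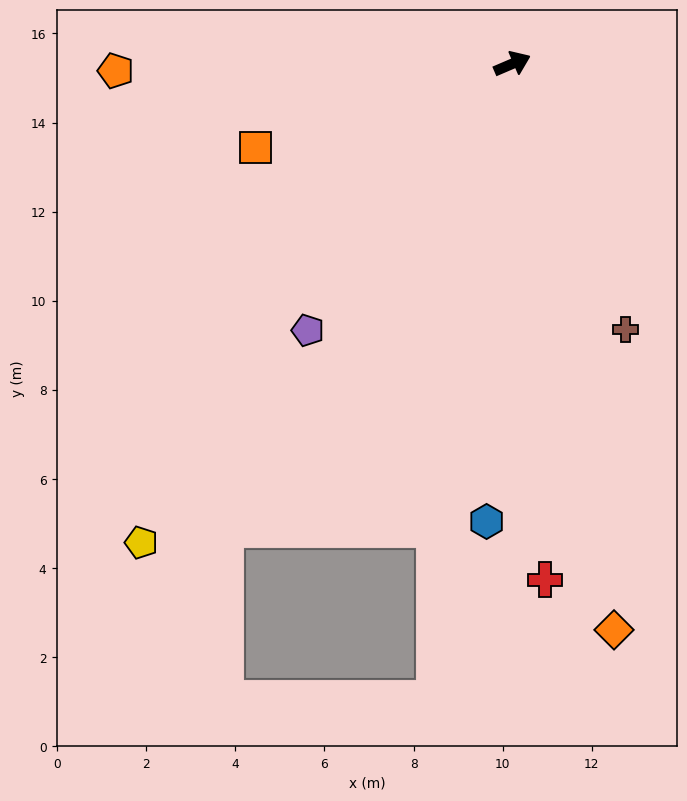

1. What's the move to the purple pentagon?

turn right 151°, forward 7.5 m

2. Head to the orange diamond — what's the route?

turn right 103°, forward 12.9 m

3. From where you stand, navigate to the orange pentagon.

turn left 158°, forward 8.9 m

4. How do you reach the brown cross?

turn right 90°, forward 6.5 m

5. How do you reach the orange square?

turn left 175°, forward 6.1 m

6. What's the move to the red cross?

turn right 110°, forward 11.6 m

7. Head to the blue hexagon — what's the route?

turn right 116°, forward 10.3 m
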